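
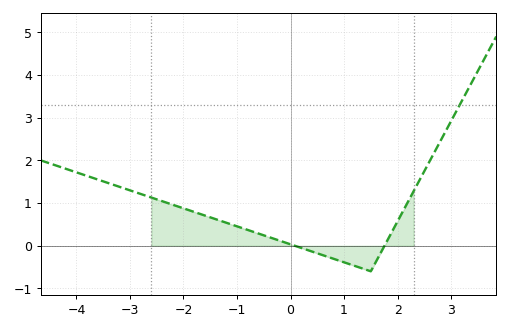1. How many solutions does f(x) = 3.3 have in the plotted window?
1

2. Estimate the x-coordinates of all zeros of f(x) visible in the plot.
0, 1.8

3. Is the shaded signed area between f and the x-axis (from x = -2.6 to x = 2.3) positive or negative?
positive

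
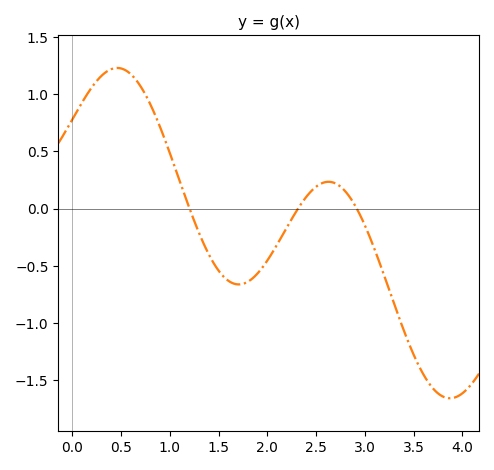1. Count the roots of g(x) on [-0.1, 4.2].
3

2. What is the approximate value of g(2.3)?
-0.019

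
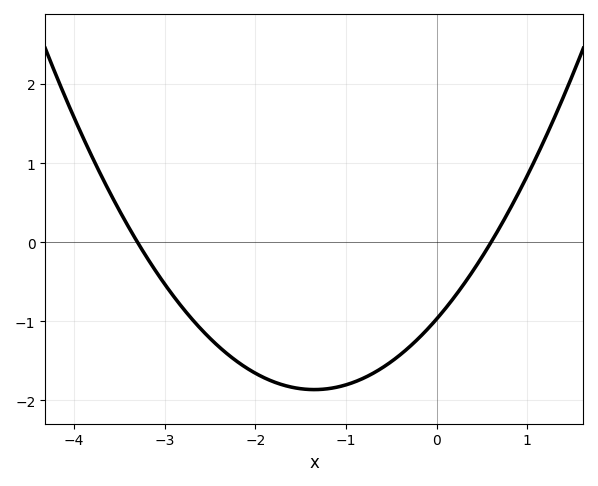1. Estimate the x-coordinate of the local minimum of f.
-1.4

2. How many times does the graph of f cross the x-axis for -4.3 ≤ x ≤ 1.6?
2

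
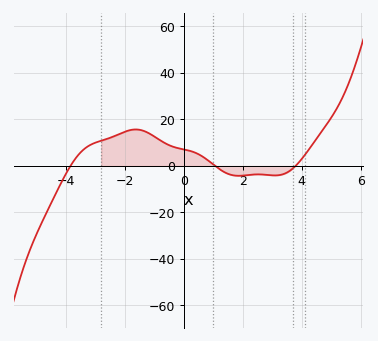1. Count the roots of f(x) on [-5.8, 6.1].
3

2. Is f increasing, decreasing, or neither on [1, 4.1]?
neither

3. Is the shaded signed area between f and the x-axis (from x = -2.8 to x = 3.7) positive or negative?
positive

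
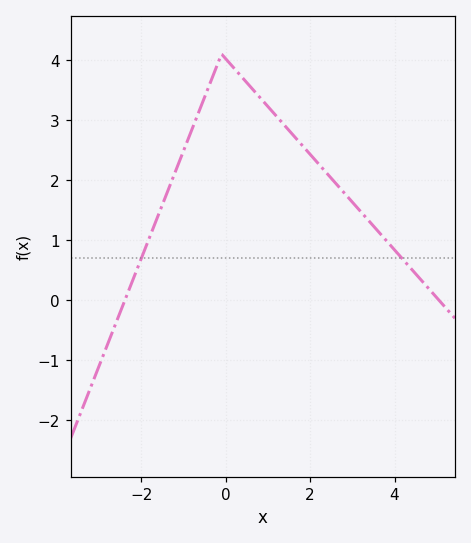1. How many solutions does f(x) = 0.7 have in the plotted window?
2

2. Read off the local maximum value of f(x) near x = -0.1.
4.1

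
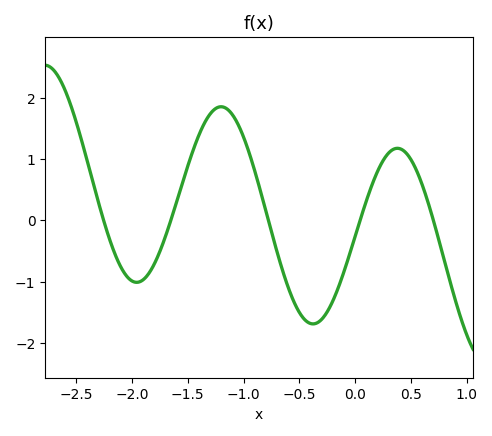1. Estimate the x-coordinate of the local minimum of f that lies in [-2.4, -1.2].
-2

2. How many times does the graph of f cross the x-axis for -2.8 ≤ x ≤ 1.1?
5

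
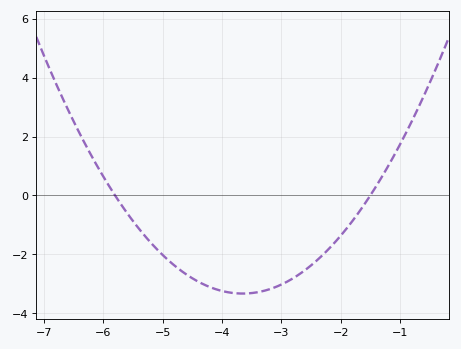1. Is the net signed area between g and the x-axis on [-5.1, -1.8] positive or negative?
negative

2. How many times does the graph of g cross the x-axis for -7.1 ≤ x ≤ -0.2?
2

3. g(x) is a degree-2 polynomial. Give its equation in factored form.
y = 0.72(x + 5.8)(x + 1.5)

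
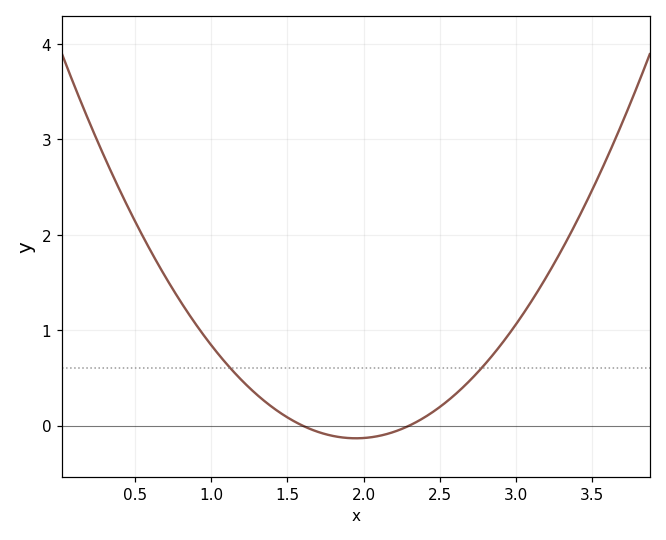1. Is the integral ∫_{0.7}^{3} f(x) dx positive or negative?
positive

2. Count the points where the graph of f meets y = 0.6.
2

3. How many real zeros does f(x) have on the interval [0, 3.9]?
2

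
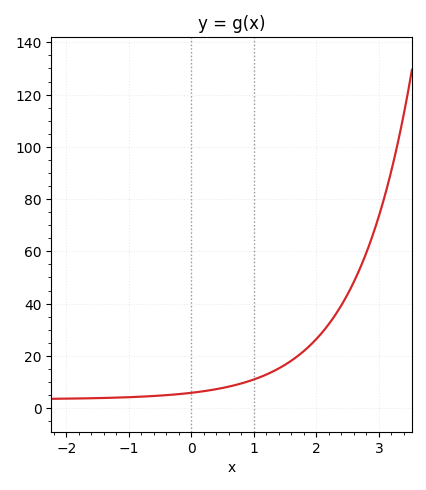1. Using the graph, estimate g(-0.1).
5.61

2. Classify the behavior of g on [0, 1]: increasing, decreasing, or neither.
increasing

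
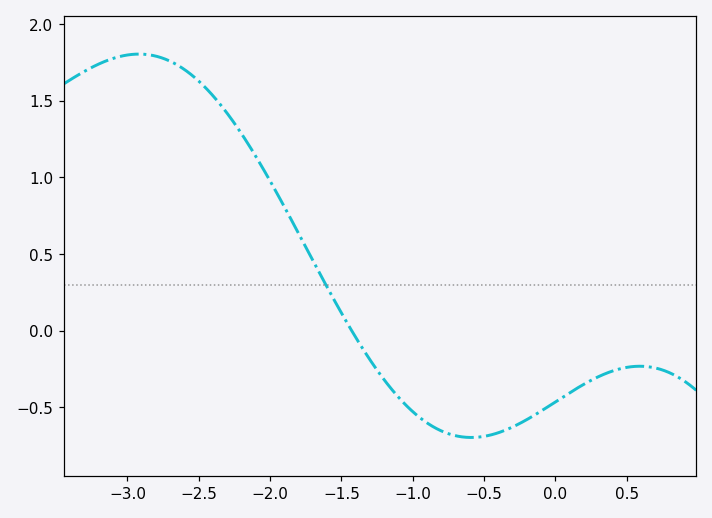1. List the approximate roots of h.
-1.4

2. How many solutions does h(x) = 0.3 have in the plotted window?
1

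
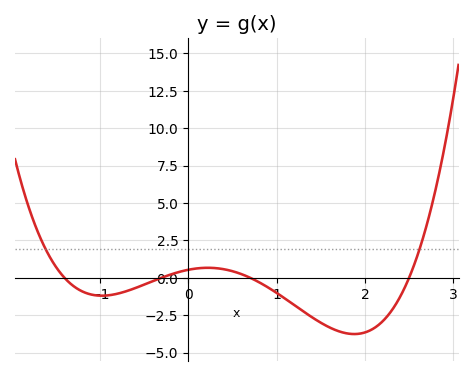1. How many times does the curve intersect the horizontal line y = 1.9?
2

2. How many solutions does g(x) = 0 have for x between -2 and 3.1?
4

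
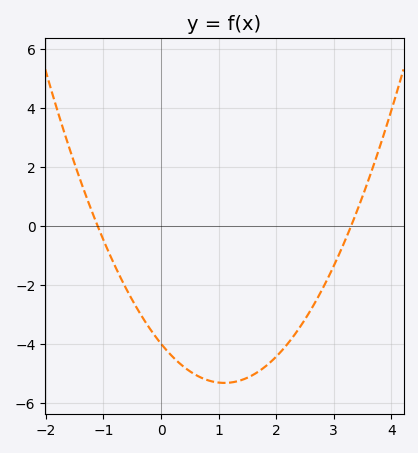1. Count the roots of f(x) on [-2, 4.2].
2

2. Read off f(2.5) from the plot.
-3.2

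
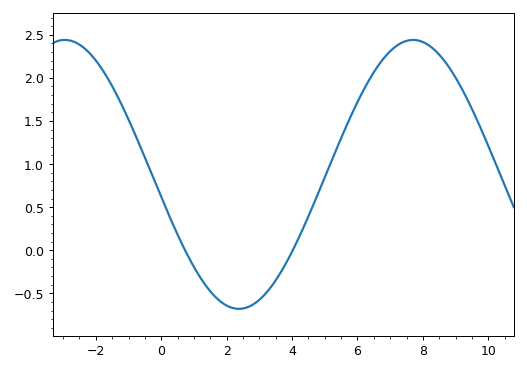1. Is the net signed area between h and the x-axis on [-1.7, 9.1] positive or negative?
positive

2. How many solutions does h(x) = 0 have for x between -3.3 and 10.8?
2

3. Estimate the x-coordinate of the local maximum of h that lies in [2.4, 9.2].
7.6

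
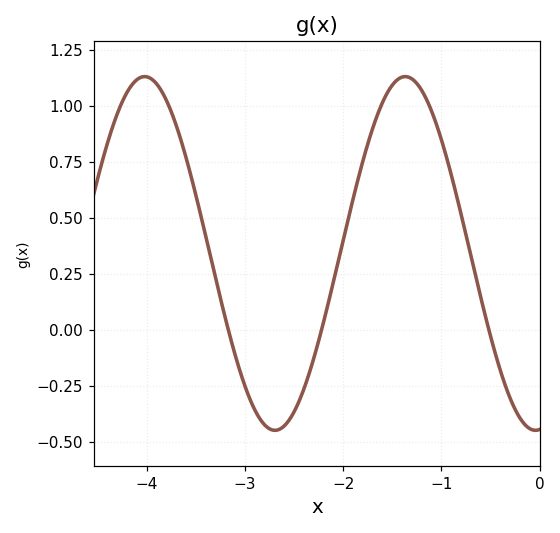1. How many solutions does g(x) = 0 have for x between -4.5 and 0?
3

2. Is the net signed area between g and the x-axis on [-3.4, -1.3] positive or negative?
positive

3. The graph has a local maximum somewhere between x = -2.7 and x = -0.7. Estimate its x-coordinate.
-1.4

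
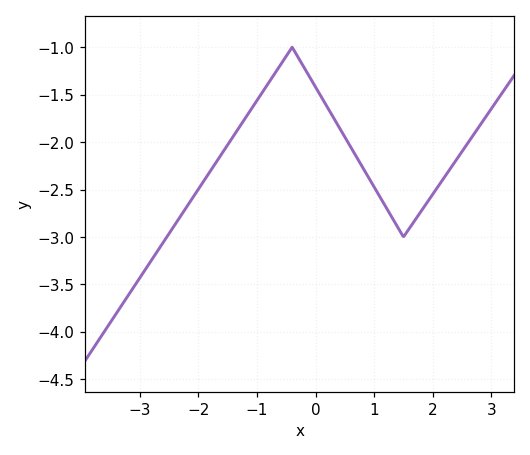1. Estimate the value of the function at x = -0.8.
-1.37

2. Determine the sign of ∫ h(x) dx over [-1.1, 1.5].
negative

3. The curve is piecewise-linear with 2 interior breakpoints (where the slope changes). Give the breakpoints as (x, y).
(-0.4, -1); (1.5, -3)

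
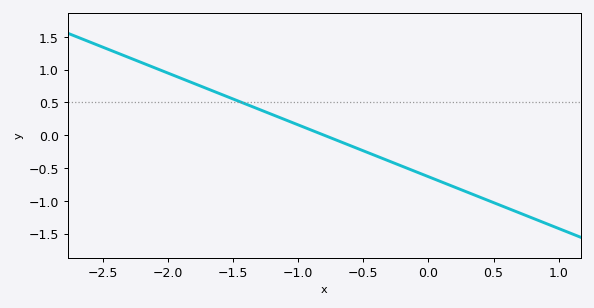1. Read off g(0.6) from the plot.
-1.11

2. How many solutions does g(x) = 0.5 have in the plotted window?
1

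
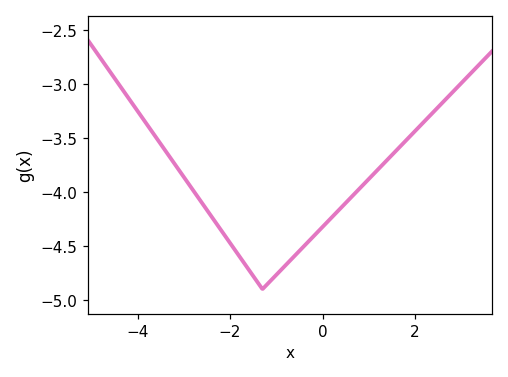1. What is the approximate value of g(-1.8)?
-4.6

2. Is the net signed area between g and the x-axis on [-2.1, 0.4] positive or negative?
negative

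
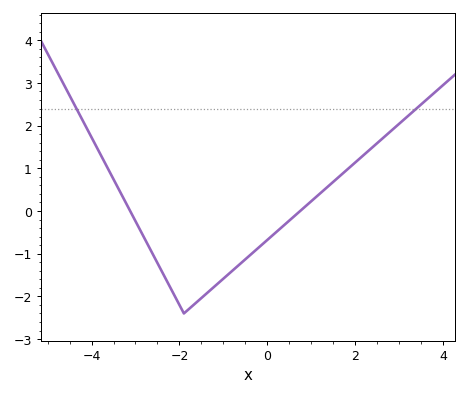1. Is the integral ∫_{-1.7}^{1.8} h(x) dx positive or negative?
negative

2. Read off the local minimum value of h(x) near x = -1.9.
-2.4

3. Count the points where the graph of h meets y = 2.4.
2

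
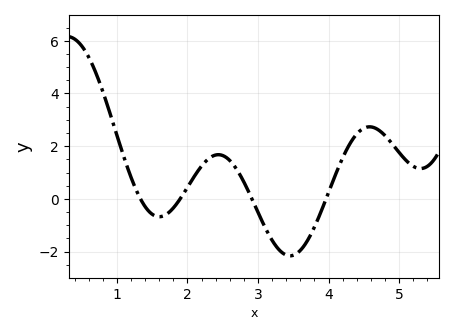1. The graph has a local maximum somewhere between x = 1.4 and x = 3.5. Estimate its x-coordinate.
2.4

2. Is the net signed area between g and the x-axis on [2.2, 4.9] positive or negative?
positive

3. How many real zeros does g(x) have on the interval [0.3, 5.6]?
4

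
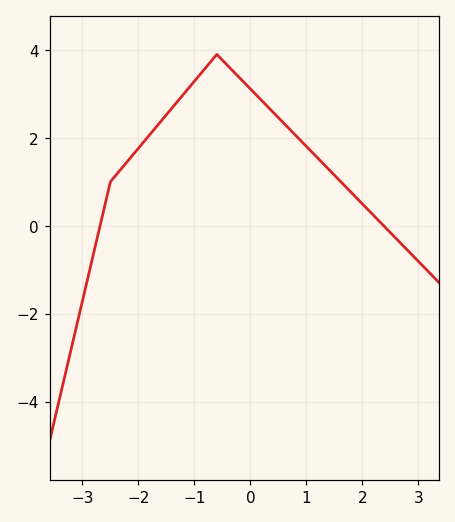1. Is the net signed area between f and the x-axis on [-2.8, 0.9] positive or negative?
positive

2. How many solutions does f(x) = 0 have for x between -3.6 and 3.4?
2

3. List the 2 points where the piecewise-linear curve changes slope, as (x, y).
(-2.5, 1); (-0.6, 3.9)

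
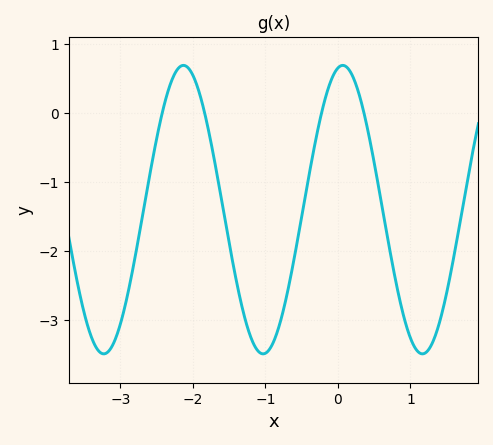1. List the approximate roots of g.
-2.4, -1.8, -0.2, 0.4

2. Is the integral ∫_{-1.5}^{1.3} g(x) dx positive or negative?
negative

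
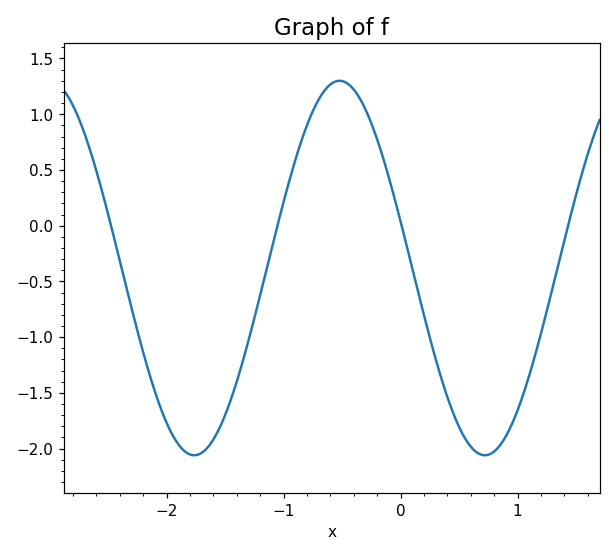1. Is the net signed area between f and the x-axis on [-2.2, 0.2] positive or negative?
negative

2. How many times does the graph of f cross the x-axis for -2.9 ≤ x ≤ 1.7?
4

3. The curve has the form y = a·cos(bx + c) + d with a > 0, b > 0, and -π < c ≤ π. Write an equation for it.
y = 1.68cos(2.53x + 1.32) - 0.38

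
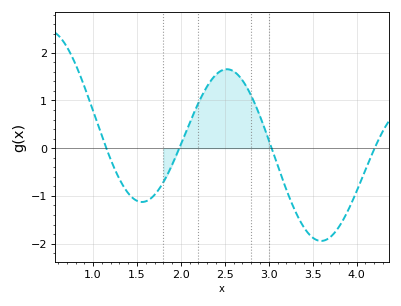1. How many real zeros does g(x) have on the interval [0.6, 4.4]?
4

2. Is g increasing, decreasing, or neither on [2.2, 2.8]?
neither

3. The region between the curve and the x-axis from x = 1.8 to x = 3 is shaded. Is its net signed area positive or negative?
positive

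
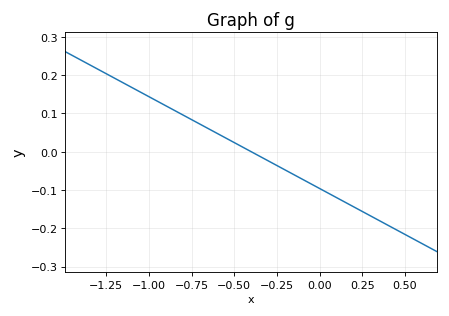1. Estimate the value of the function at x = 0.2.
-0.144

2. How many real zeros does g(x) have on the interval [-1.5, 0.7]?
1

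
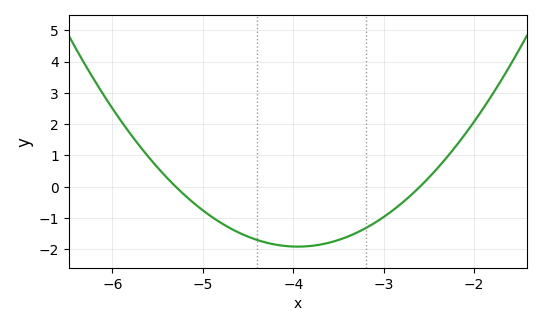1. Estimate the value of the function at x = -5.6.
0.9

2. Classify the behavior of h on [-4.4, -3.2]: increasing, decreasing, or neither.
neither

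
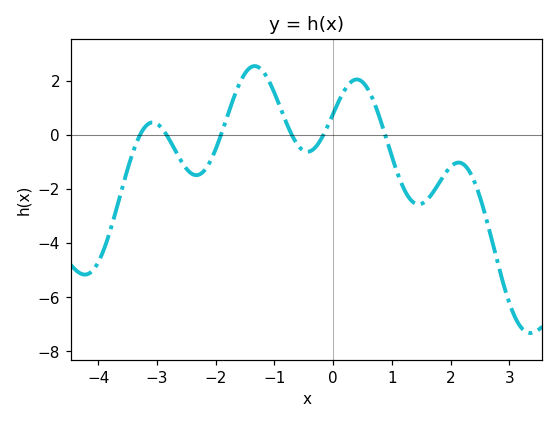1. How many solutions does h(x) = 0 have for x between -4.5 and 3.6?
6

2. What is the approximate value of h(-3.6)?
-2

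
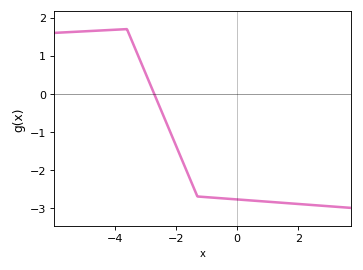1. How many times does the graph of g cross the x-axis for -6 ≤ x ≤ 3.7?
1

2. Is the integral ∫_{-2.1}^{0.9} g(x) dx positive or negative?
negative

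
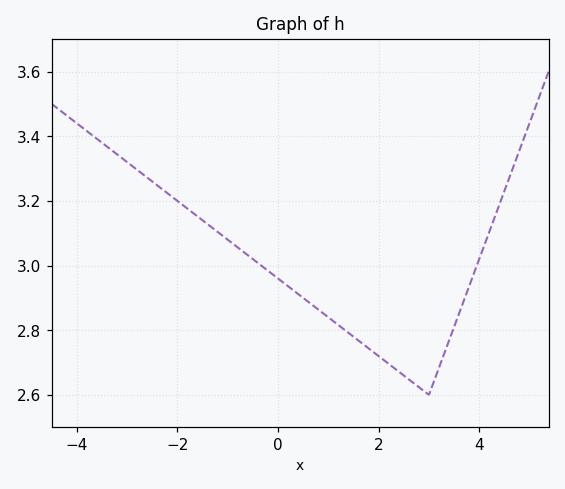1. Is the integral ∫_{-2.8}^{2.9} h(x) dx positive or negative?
positive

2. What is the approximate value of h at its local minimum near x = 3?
2.6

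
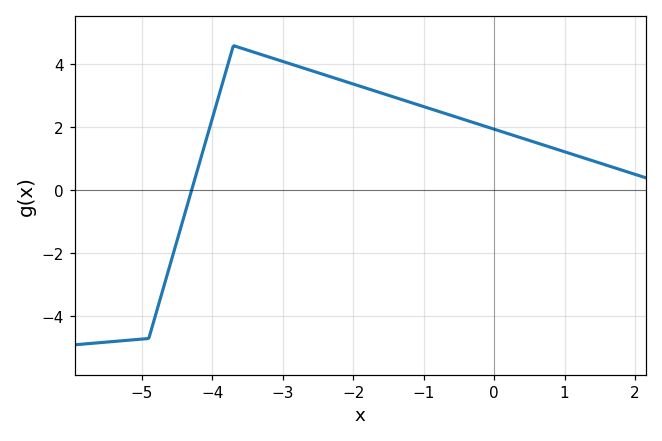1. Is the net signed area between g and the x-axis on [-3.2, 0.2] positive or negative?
positive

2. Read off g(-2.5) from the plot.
3.74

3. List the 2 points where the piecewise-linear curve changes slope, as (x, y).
(-4.9, -4.7); (-3.7, 4.6)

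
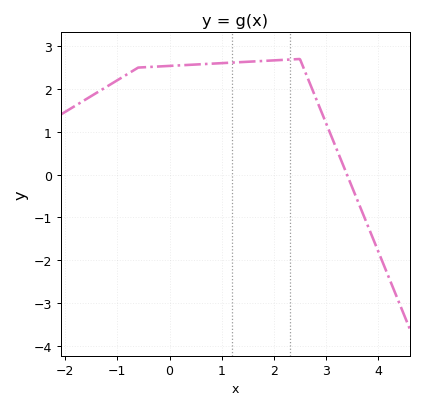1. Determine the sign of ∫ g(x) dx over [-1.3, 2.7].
positive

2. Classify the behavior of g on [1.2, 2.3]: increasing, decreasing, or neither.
increasing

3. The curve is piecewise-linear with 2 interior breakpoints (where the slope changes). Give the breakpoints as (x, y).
(-0.6, 2.5); (2.5, 2.7)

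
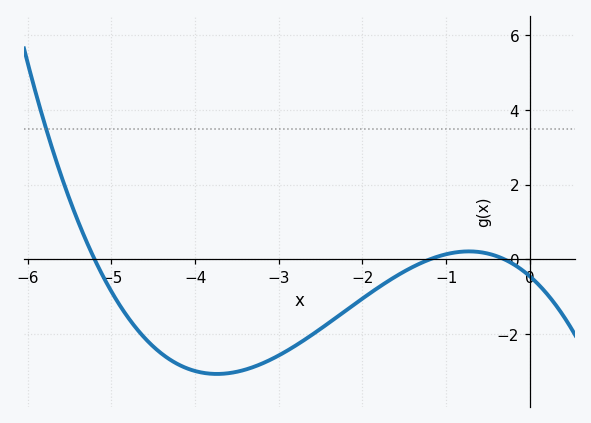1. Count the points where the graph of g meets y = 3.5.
1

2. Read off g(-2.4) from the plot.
-1.69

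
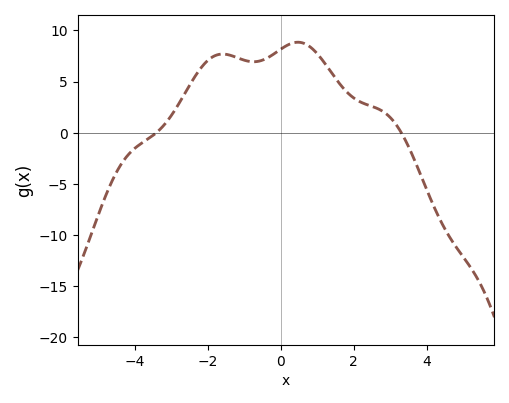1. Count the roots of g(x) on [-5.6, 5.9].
2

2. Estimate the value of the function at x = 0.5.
8.84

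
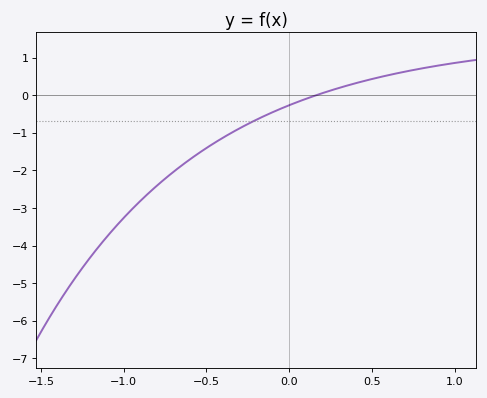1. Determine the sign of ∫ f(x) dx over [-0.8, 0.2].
negative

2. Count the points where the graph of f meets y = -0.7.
1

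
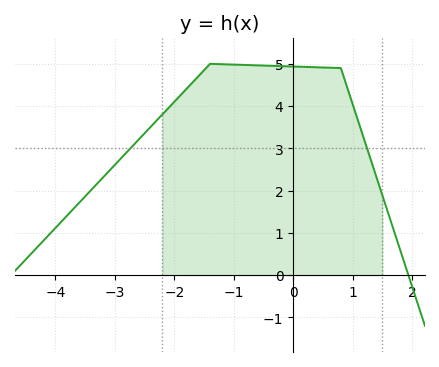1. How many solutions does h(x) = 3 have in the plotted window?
2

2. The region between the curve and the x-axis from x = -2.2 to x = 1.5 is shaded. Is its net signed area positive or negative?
positive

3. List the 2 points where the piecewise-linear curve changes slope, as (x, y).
(-1.4, 5); (0.8, 4.9)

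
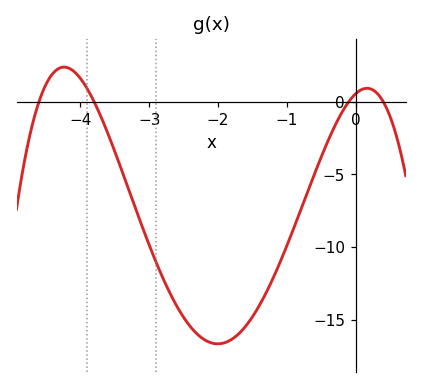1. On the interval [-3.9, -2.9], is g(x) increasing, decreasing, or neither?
decreasing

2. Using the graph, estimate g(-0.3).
-1.64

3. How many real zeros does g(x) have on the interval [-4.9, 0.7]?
4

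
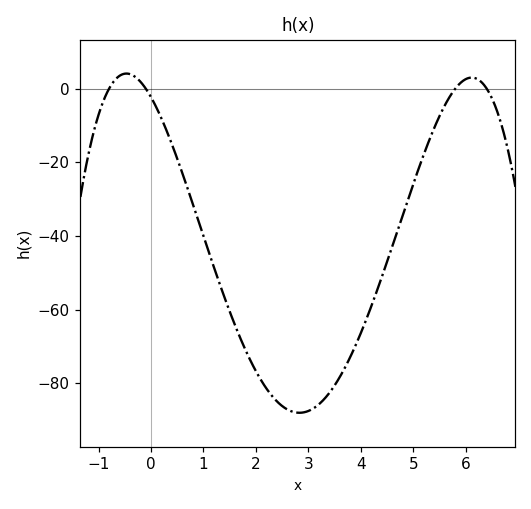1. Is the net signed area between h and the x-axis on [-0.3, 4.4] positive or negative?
negative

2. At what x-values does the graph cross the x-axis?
-0.8, -0.2, 5.8, 6.4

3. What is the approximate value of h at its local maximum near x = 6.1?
4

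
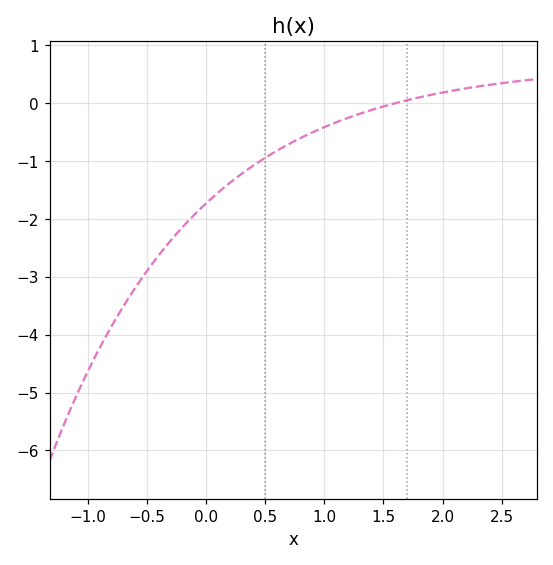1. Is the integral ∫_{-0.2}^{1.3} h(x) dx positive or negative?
negative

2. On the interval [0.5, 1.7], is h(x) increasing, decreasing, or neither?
increasing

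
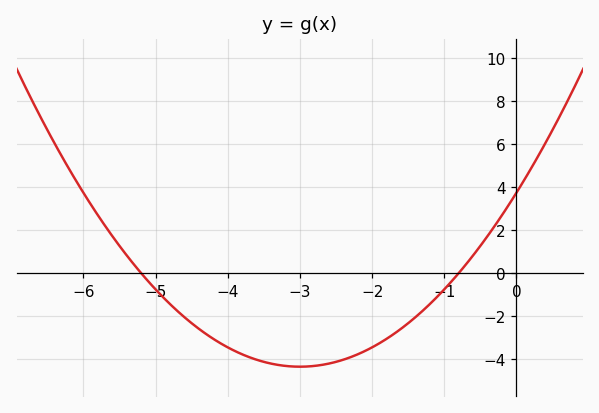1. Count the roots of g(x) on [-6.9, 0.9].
2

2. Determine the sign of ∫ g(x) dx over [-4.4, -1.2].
negative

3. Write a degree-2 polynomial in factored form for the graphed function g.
y = 0.9(x + 5.2)(x + 0.8)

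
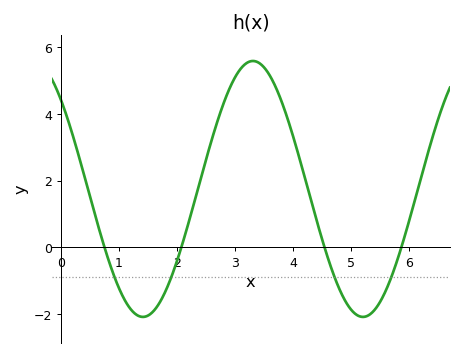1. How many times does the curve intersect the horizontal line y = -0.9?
4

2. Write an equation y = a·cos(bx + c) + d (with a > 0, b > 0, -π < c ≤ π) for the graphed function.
y = 3.84cos(1.7x + 0.79) + 1.75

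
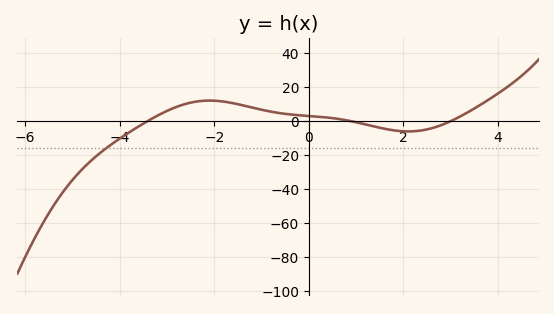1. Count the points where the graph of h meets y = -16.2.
1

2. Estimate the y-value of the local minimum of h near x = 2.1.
-6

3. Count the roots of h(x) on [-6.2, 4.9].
3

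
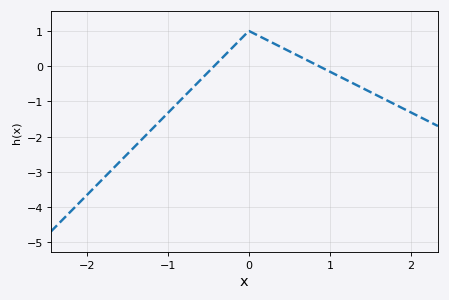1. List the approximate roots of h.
-0.429, 0.865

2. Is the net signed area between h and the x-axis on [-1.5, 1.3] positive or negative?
negative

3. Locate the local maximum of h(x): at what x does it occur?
0.002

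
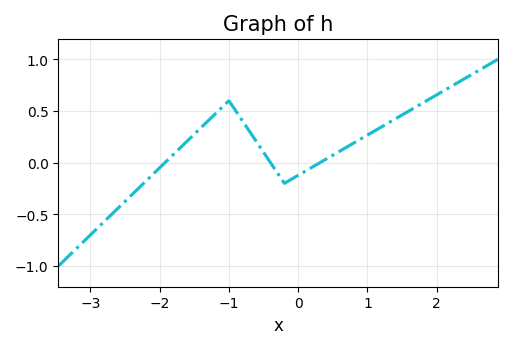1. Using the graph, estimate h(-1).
0.6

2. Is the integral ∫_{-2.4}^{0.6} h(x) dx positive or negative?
positive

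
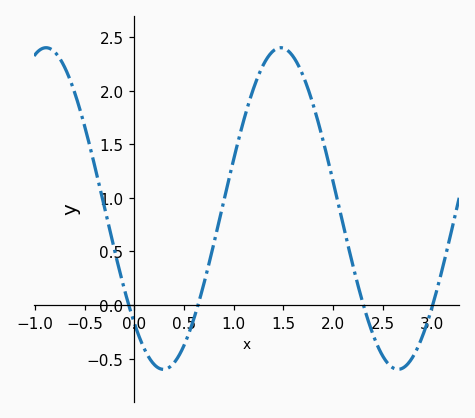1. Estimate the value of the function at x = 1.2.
2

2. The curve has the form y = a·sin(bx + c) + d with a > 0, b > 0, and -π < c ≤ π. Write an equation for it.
y = 1.5sin(2.7x - 2.4) + 0.9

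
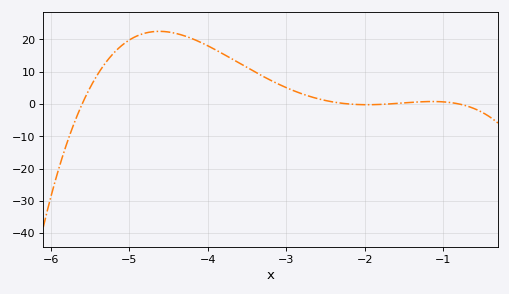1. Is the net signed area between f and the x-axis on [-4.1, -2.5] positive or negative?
positive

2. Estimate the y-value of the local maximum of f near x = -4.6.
22.5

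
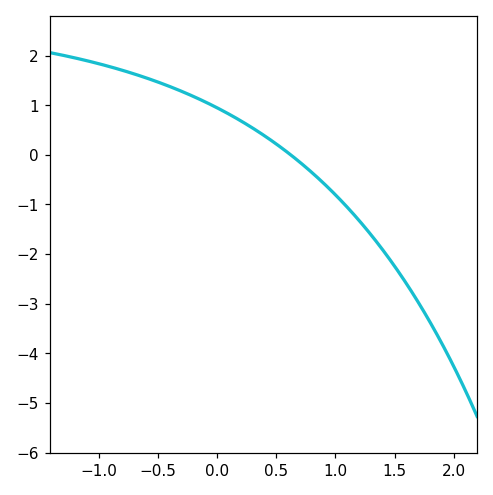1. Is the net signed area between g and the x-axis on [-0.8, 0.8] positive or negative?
positive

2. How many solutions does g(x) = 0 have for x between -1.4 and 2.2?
1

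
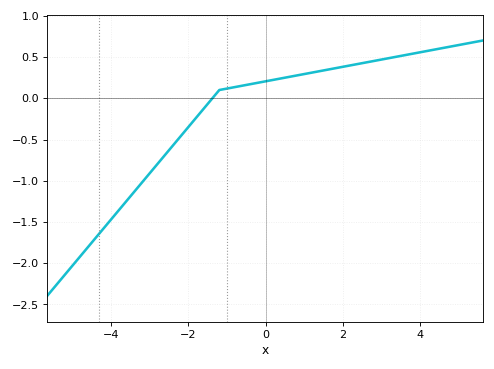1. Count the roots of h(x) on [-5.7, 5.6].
1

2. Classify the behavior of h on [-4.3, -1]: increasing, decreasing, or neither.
increasing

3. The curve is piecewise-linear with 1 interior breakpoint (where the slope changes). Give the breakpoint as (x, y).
(-1.2, 0.1)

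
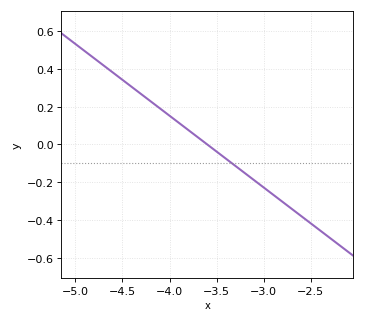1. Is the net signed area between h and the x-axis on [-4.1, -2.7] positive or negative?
negative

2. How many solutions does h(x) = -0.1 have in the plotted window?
1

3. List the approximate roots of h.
-3.6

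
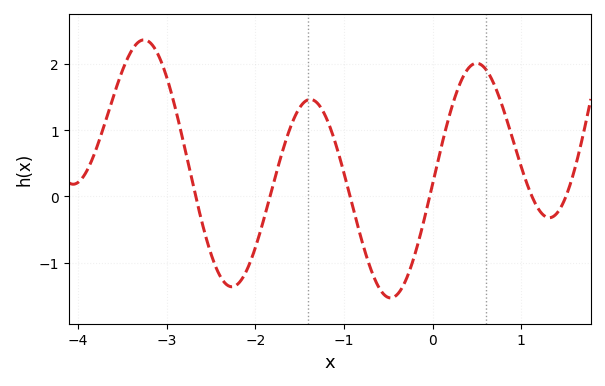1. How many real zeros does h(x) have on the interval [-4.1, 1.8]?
6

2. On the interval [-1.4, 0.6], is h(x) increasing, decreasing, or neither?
neither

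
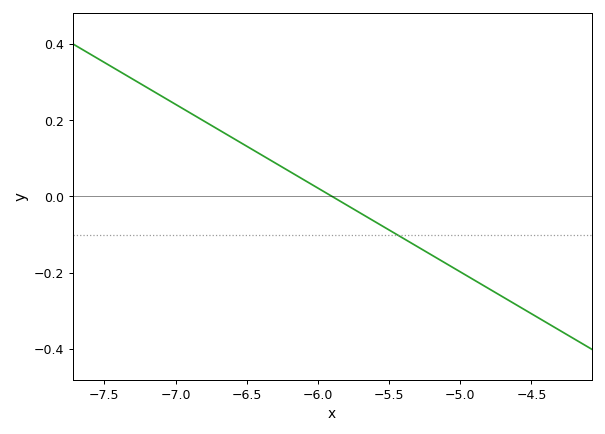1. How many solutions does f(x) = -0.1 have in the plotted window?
1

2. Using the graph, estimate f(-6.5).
0.132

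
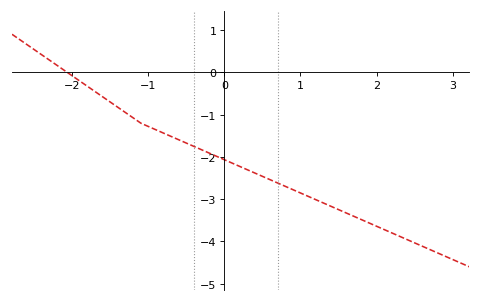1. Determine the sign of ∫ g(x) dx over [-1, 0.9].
negative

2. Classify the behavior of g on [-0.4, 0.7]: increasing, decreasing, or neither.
decreasing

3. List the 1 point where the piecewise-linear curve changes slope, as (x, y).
(-1.1, -1.2)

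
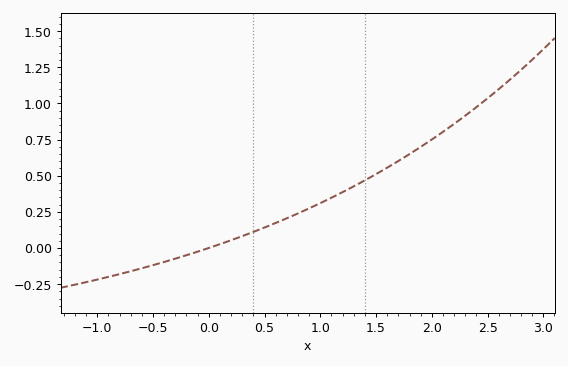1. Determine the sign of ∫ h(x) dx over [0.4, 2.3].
positive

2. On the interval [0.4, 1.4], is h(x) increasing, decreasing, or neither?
increasing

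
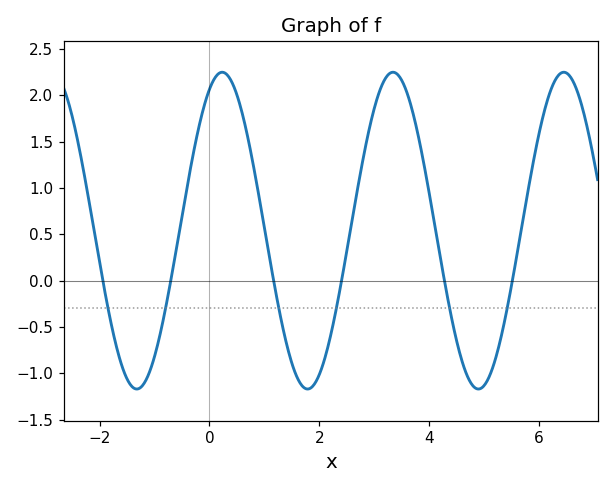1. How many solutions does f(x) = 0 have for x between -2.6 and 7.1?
6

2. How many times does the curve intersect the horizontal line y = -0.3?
6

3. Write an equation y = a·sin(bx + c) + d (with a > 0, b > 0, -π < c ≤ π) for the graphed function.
y = 1.71sin(2.02x + 1.1) + 0.54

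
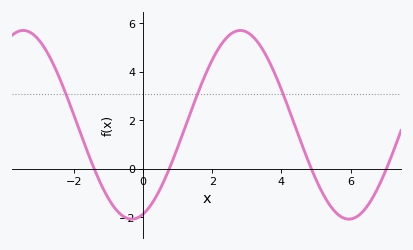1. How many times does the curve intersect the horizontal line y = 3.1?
3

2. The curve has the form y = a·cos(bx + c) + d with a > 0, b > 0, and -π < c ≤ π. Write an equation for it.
y = 3.89cos(1x - 2.8) + 1.82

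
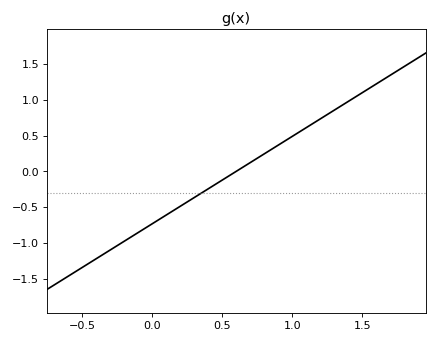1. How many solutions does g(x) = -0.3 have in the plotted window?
1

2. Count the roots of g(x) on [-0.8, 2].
1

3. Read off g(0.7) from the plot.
0.122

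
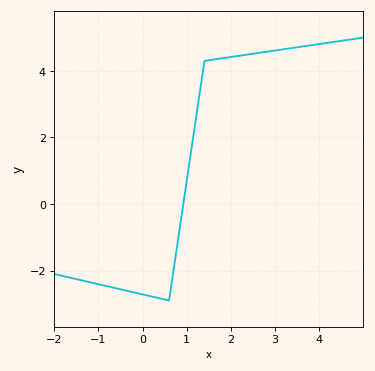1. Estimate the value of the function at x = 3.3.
4.6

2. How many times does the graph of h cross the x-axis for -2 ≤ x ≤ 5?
1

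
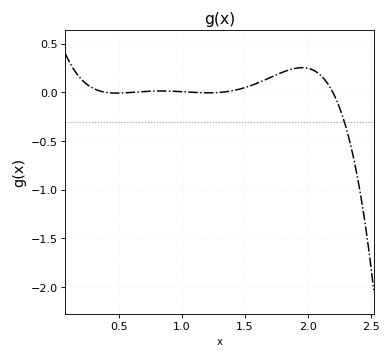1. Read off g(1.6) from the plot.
0.095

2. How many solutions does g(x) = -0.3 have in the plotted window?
1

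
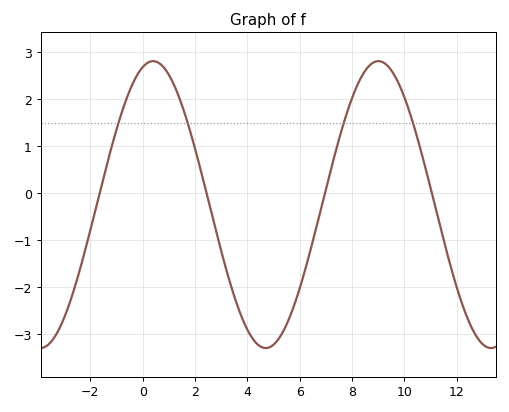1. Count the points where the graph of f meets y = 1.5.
4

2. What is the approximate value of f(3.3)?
-1.83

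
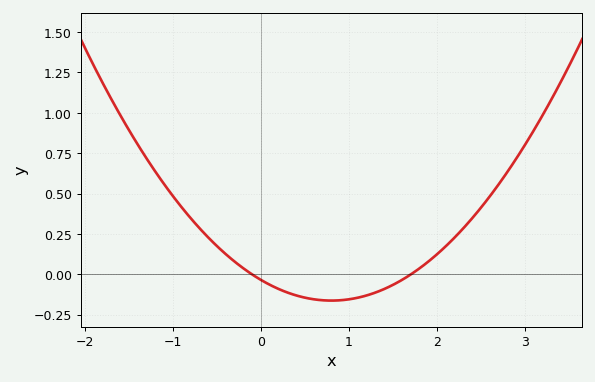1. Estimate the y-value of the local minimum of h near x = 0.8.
-0.16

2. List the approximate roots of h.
-0.1, 1.7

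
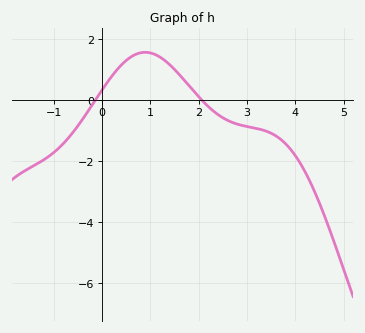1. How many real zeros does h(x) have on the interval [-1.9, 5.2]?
2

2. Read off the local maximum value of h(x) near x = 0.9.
1.6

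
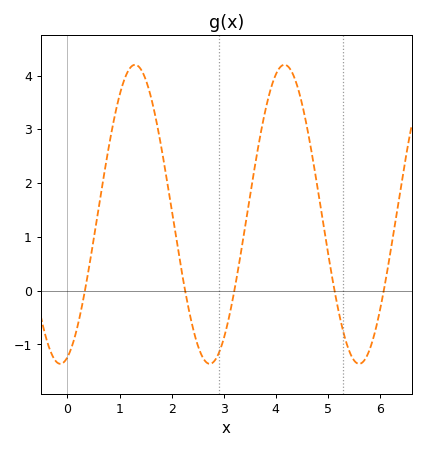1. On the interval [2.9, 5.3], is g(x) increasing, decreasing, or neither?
neither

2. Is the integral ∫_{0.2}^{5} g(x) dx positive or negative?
positive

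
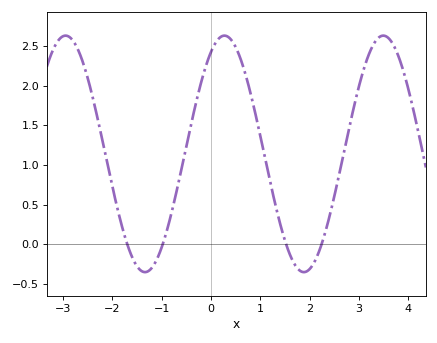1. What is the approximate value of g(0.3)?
2.65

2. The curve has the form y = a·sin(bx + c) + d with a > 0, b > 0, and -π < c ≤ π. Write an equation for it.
y = 1.49sin(1.9x + 1) + 1.14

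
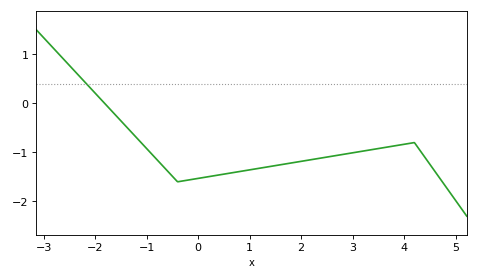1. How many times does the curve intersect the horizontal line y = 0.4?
1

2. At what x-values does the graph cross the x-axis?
-1.8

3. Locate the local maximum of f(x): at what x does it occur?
4.2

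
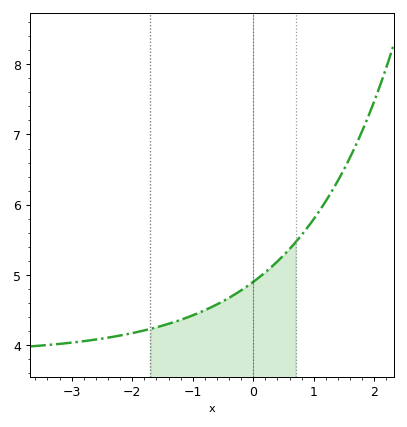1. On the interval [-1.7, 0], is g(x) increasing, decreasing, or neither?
increasing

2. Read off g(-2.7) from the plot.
4.07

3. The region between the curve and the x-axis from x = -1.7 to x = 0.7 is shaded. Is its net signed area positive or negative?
positive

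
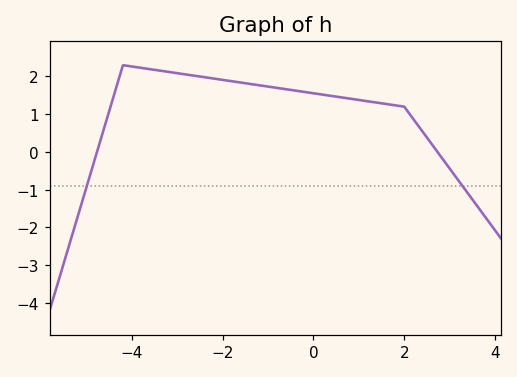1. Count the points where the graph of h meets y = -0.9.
2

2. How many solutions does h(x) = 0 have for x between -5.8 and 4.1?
2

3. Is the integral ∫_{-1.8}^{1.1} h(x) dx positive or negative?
positive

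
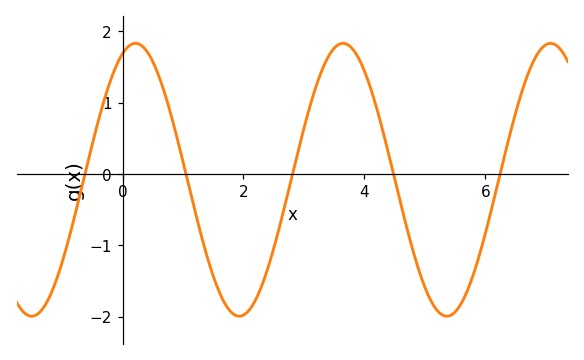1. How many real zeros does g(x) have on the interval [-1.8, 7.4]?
5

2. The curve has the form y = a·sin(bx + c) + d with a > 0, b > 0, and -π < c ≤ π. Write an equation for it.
y = 1.91sin(1.8x + 1.2) - 0.08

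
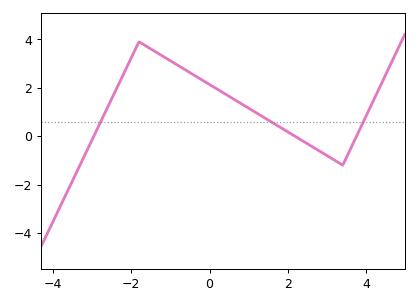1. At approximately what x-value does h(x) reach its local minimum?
3.4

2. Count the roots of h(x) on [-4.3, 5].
3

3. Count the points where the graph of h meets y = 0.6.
3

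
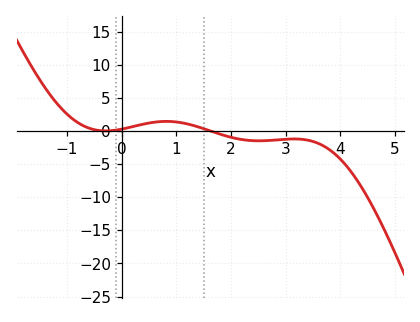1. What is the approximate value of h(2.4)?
-1.5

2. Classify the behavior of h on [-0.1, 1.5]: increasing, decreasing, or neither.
neither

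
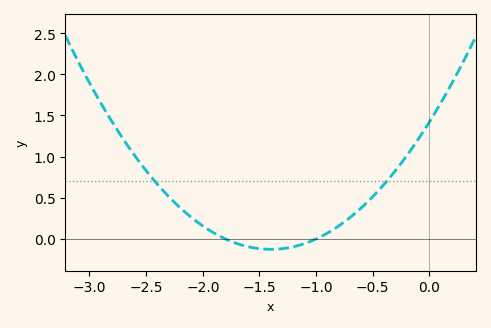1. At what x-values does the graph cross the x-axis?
-1.8, -1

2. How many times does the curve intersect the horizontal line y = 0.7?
2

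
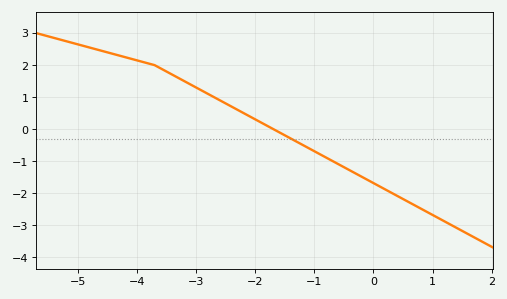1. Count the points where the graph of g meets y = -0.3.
1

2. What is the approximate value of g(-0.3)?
-1.38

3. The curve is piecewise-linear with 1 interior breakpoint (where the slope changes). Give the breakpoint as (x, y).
(-3.7, 2)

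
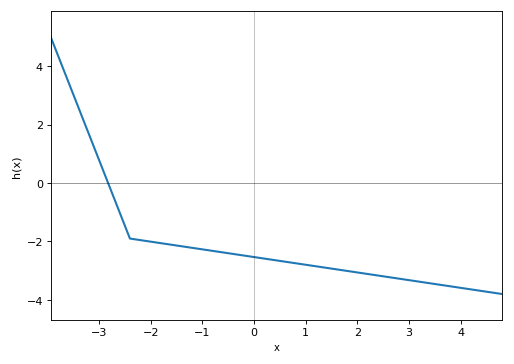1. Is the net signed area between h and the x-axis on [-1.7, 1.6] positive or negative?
negative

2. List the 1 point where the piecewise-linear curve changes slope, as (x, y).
(-2.4, -1.9)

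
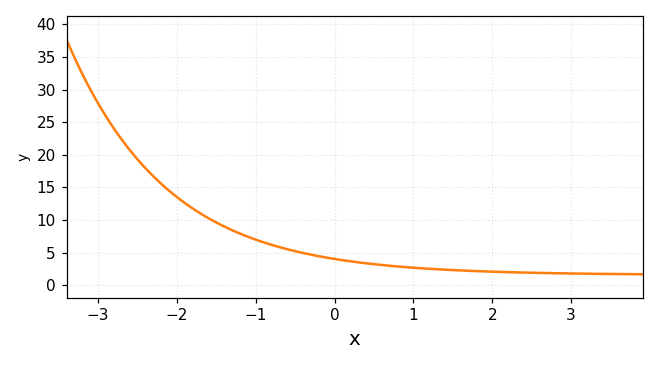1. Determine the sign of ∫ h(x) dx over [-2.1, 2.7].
positive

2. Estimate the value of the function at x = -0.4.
5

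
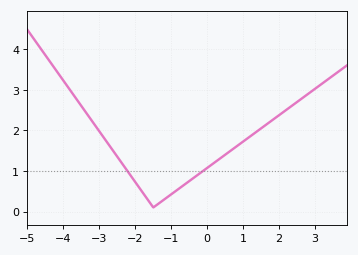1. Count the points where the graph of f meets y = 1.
2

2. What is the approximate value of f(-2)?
0.726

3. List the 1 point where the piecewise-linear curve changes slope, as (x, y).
(-1.5, 0.1)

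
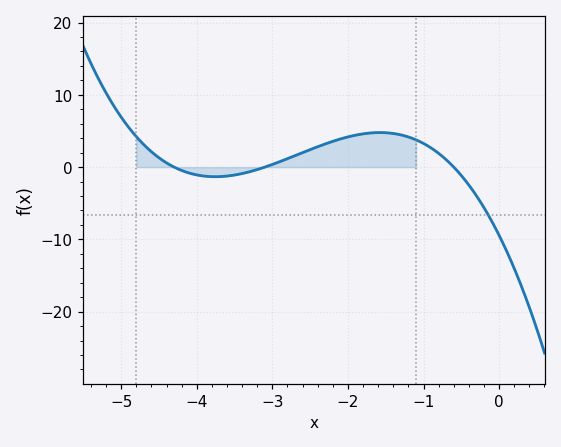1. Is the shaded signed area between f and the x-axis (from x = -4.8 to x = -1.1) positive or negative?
positive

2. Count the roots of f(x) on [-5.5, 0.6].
3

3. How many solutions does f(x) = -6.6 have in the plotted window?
1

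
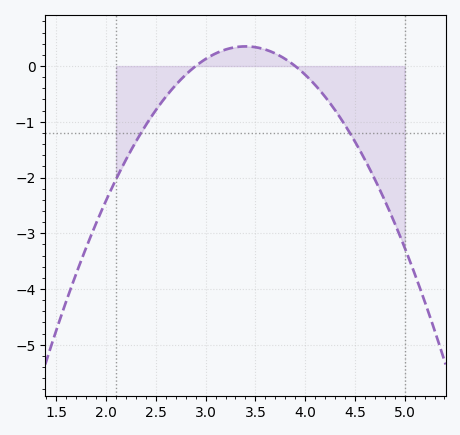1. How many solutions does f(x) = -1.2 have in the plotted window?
2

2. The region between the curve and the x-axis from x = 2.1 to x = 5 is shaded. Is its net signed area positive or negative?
negative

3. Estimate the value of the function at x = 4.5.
-1.35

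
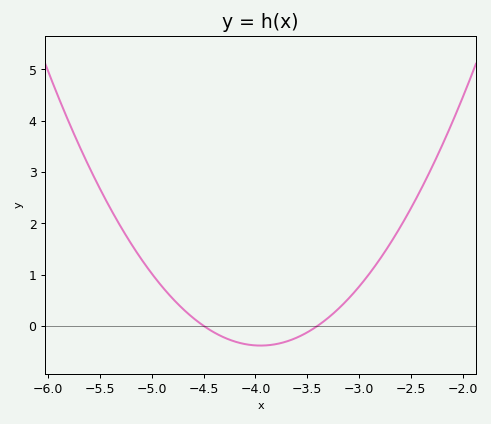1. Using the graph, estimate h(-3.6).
-0.2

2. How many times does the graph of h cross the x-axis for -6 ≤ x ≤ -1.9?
2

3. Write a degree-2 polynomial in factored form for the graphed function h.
y = 1.27(x + 4.5)(x + 3.4)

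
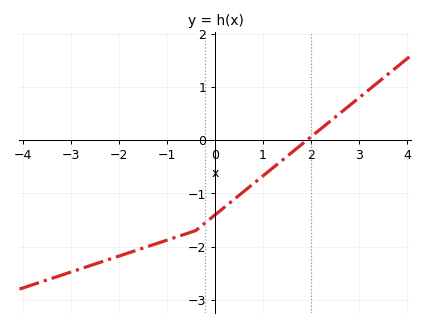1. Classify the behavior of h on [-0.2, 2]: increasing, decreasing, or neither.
increasing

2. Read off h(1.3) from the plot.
-0.5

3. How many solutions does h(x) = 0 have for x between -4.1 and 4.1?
1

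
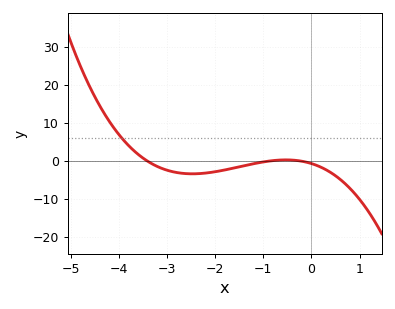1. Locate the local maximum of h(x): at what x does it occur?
-0.528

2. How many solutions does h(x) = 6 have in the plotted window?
1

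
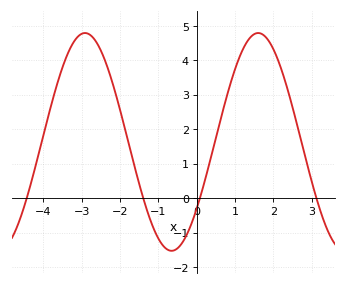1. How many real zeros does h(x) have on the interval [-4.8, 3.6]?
4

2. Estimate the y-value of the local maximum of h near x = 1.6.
4.79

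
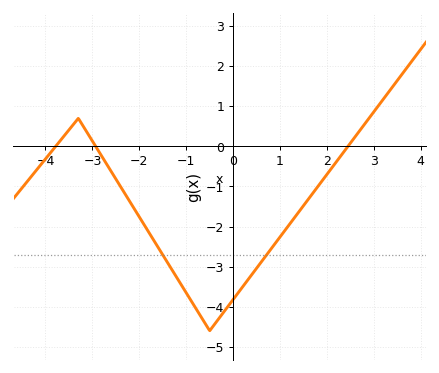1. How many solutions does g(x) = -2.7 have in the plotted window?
2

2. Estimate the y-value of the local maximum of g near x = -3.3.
0.698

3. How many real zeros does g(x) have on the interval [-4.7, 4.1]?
3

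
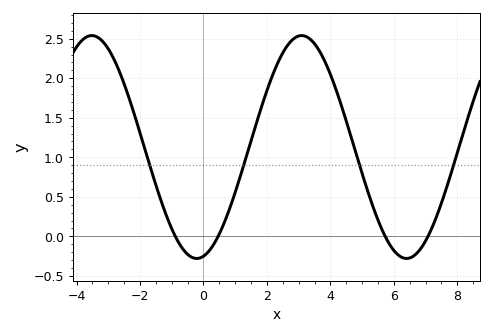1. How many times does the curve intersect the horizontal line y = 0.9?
4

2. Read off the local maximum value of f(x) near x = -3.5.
2.54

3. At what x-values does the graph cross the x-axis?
-0.887, 0.463, 5.73, 7.08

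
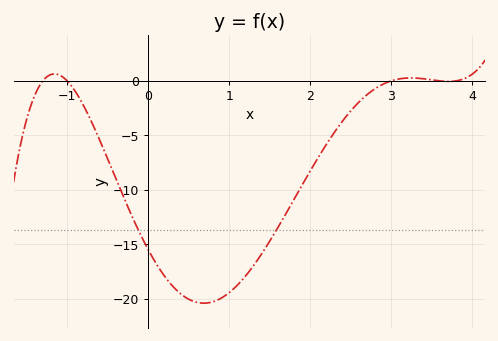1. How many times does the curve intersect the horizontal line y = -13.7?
2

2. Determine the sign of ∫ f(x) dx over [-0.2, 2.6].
negative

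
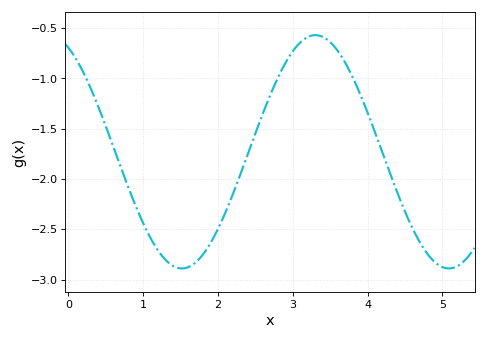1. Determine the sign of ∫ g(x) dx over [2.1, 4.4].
negative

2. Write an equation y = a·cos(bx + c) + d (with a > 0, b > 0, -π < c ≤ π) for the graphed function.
y = 1.16cos(1.76x + 0.47) - 1.73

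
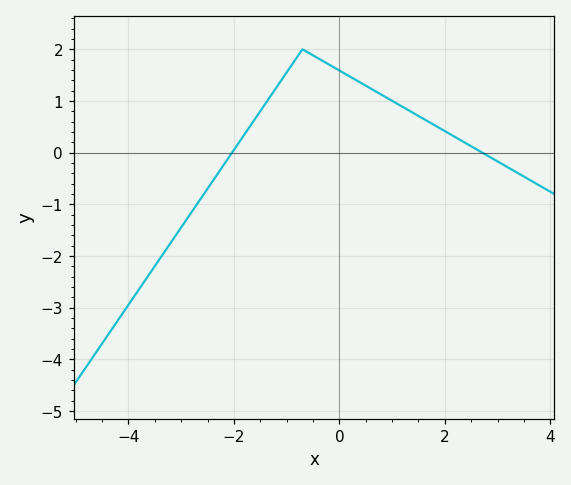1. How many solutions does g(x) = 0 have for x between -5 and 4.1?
2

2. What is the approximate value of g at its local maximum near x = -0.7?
2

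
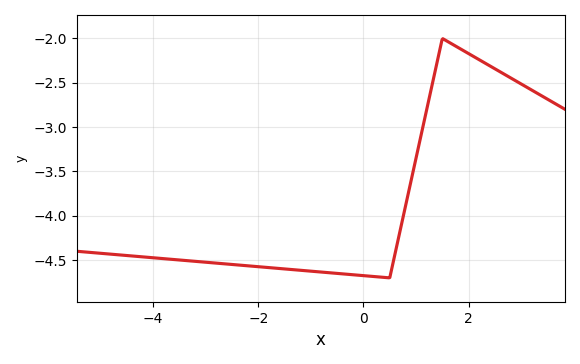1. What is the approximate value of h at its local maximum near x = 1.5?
-2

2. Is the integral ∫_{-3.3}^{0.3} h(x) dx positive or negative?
negative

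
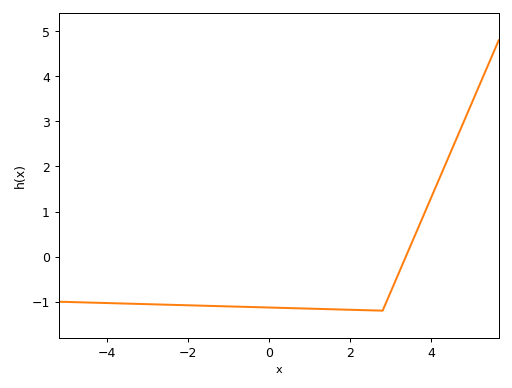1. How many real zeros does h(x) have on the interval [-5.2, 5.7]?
1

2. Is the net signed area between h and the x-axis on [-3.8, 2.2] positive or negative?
negative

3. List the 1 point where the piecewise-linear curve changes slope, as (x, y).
(2.8, -1.2)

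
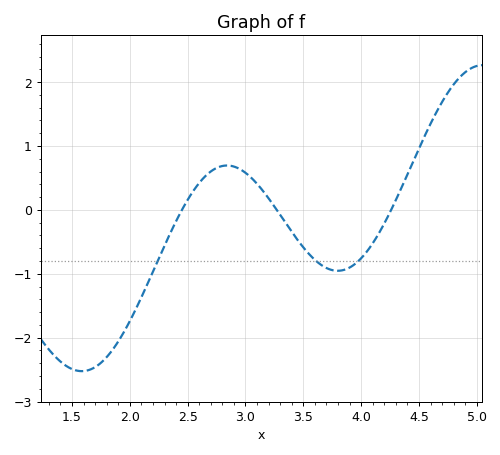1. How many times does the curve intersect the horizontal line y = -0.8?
3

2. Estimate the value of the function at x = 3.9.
-0.9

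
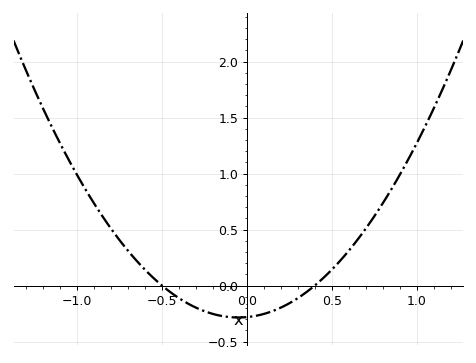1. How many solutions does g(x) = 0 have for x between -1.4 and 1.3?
2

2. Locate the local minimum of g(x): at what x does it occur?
-0.05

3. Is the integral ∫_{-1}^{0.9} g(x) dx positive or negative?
positive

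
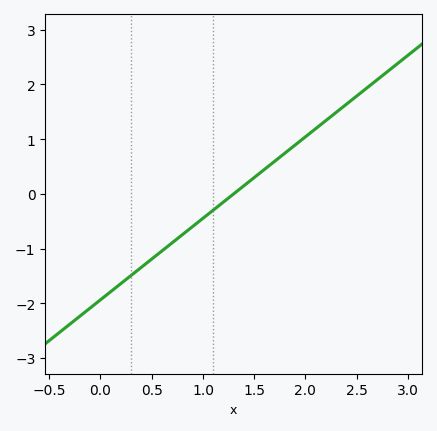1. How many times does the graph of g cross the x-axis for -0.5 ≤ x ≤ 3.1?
1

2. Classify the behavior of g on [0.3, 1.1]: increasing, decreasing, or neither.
increasing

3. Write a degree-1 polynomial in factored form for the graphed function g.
y = 1.49(x - 1.3)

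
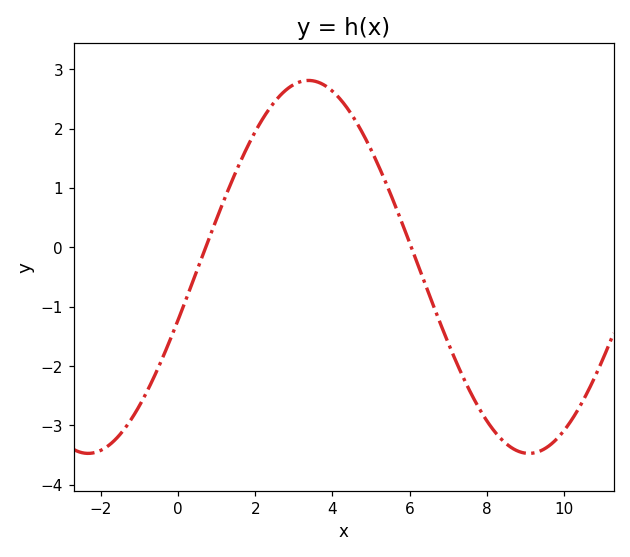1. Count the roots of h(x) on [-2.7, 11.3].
2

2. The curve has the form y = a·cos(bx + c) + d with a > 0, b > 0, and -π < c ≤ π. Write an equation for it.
y = 3.14cos(0.55x - 1.9) - 0.33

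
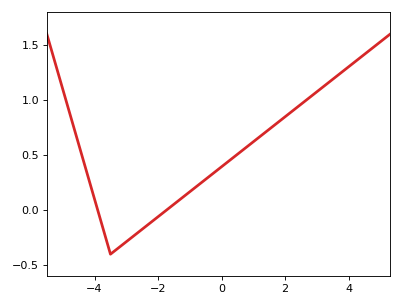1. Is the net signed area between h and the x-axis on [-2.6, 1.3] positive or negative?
positive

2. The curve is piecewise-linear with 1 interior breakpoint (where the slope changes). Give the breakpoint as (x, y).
(-3.5, -0.4)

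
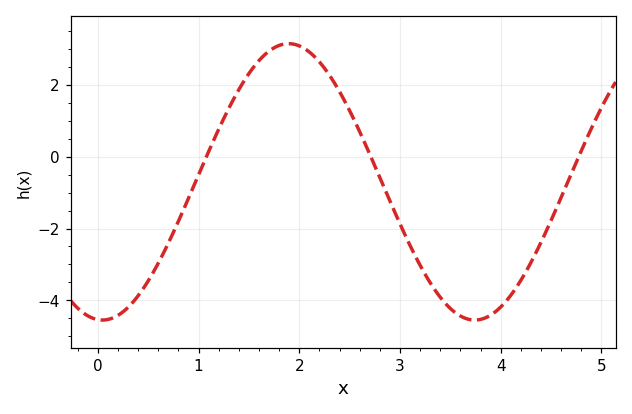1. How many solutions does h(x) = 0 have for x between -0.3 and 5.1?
3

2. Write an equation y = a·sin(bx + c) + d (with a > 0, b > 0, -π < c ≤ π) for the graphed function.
y = 3.85sin(1.7x - 1.6) - 0.7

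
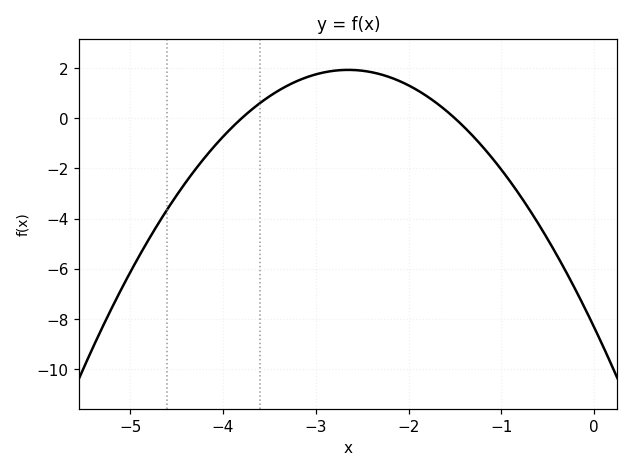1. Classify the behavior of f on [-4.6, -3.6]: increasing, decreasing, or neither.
increasing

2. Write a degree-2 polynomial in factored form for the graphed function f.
y = -1.46(x + 3.8)(x + 1.5)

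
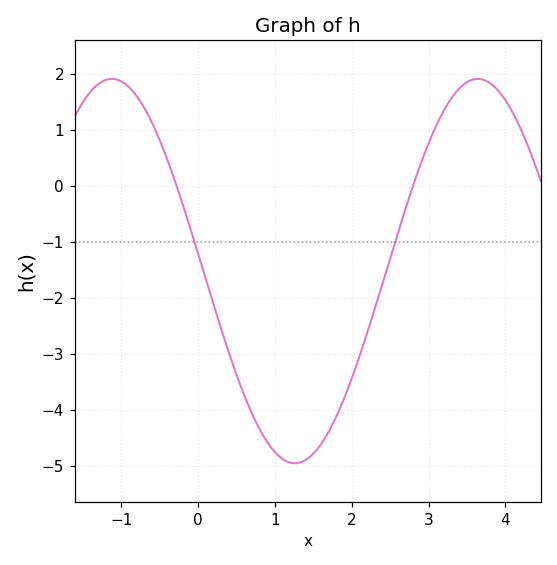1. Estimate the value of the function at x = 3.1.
1.1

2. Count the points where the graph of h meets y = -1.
2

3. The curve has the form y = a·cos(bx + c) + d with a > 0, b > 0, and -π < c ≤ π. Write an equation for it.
y = 3.43cos(1.3x + 1.5) - 1.52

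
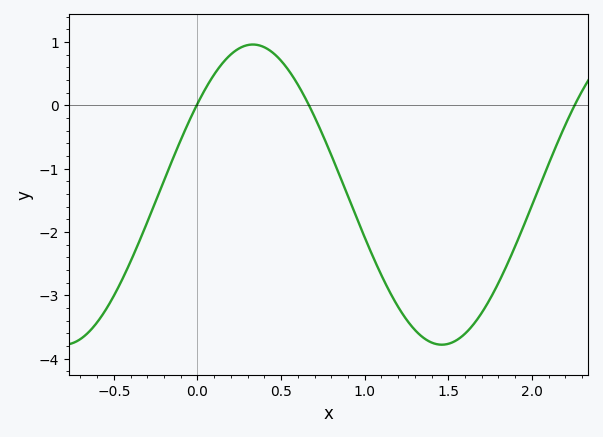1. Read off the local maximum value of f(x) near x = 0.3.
0.96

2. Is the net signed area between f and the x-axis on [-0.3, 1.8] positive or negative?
negative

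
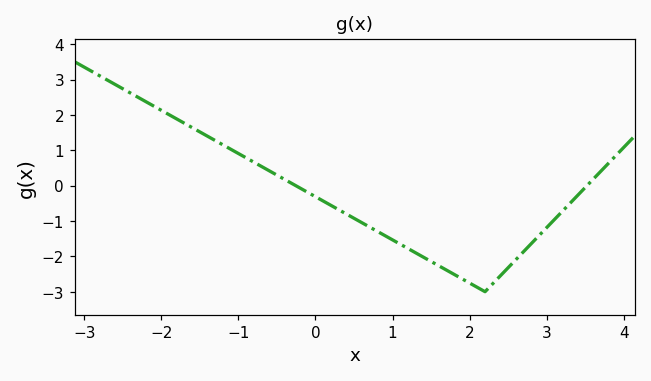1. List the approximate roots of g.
-0.256, 3.52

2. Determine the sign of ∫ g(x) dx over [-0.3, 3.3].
negative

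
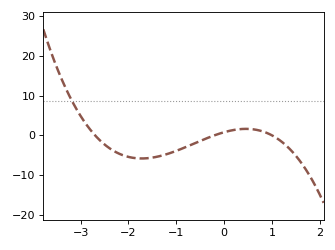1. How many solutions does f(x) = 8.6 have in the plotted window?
1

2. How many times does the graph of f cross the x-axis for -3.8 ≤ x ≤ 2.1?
3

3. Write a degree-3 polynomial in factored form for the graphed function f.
y = -1.44(x + 2.7)(x + 0.2)(x - 1)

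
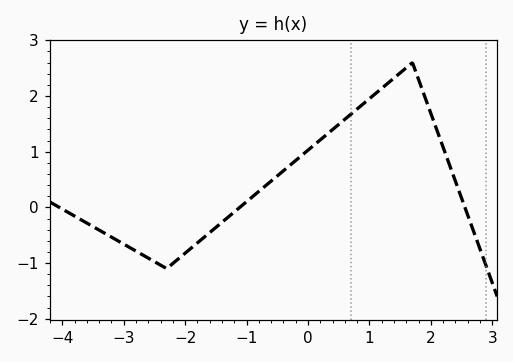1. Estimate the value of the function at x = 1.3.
2.2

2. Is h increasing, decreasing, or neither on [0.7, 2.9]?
neither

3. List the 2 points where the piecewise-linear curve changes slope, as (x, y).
(-2.3, -1.1); (1.7, 2.6)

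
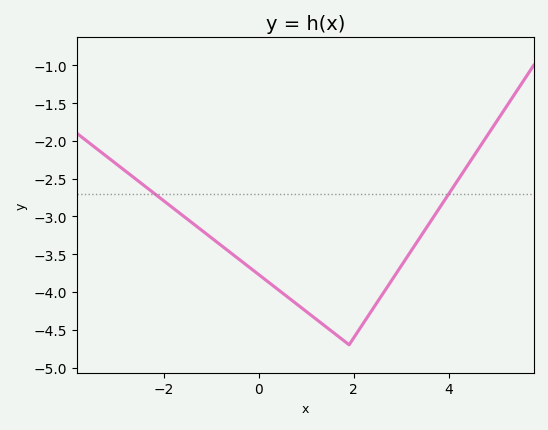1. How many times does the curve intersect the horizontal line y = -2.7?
2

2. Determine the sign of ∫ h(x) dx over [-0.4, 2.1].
negative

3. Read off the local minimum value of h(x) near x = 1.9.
-4.7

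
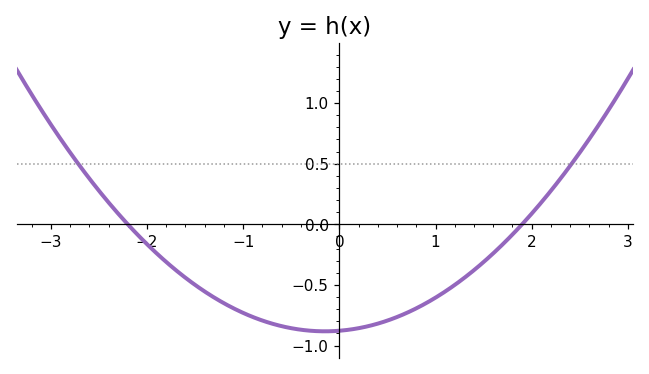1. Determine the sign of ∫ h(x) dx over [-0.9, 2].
negative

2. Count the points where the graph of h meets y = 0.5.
2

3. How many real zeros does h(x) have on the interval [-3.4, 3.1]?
2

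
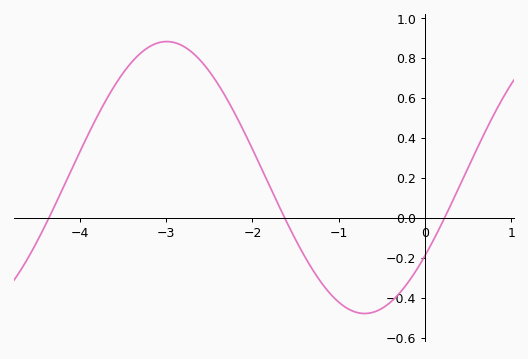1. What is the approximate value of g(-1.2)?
-0.32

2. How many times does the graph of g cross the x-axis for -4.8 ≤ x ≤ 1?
3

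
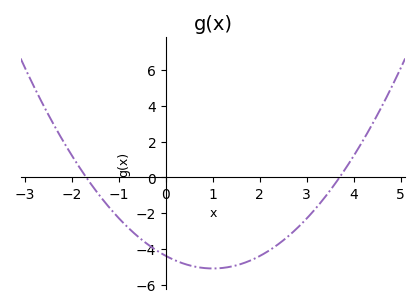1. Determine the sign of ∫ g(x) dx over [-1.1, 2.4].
negative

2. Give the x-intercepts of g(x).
-1.7, 3.7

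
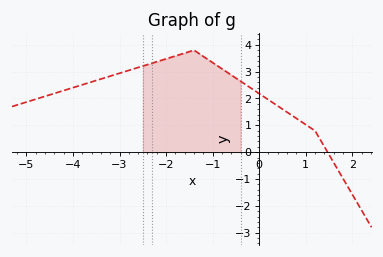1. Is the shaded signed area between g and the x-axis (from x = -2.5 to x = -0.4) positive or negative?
positive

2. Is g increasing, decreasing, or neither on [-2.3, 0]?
neither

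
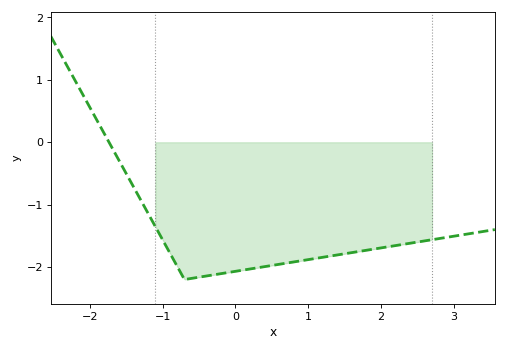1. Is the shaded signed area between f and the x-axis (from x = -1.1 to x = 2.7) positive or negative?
negative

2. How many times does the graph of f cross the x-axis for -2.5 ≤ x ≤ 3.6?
1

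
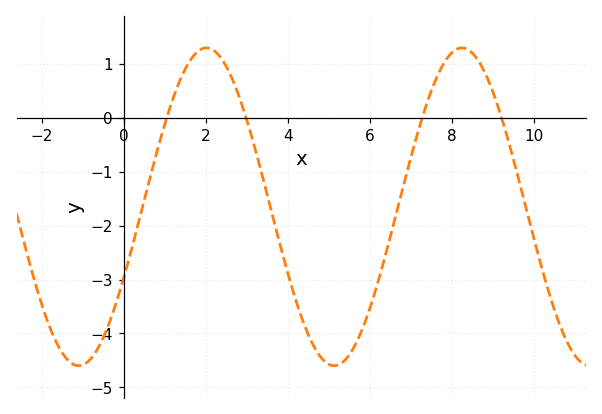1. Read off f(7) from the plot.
-0.707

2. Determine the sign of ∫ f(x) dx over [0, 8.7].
negative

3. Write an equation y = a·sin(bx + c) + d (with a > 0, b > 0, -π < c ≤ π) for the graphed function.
y = 2.95sin(1.01x - 0.462) - 1.65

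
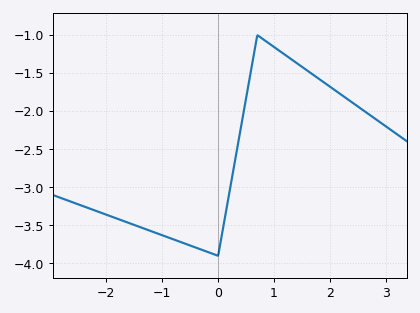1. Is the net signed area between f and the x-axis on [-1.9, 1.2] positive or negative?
negative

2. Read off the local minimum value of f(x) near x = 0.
-3.9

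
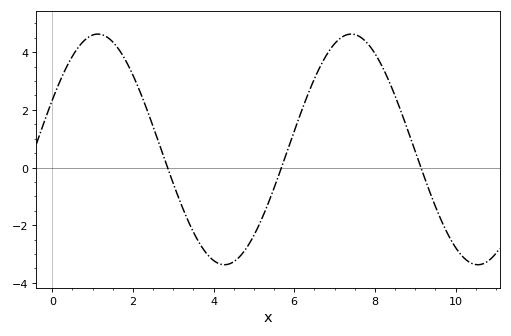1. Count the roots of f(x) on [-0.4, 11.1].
3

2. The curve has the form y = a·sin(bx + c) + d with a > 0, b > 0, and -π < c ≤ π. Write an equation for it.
y = 4sin(1x + 0.442) + 0.63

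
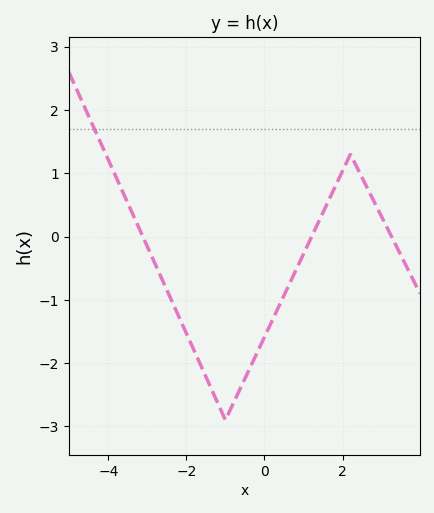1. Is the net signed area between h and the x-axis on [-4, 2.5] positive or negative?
negative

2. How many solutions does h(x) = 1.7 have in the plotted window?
1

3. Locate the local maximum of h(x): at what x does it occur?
2.2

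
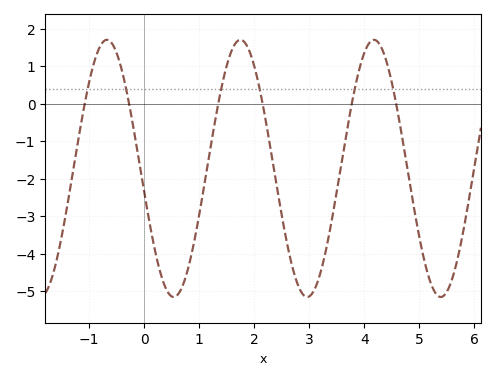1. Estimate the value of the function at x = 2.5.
-2.98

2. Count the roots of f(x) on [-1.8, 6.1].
6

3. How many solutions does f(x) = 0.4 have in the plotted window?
6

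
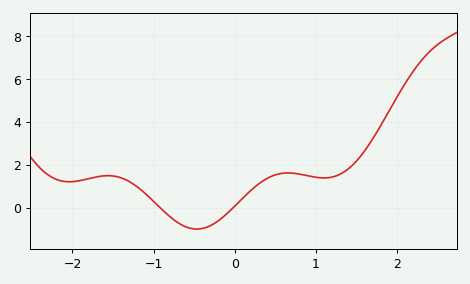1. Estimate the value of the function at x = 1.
1.4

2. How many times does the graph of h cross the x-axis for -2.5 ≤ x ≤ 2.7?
2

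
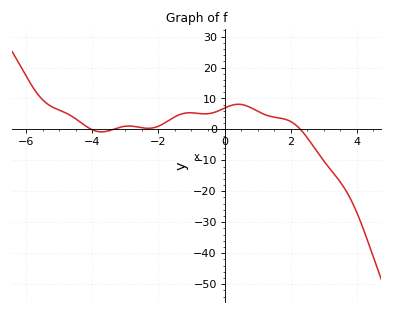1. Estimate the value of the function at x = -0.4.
5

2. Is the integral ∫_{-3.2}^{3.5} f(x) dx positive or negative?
positive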